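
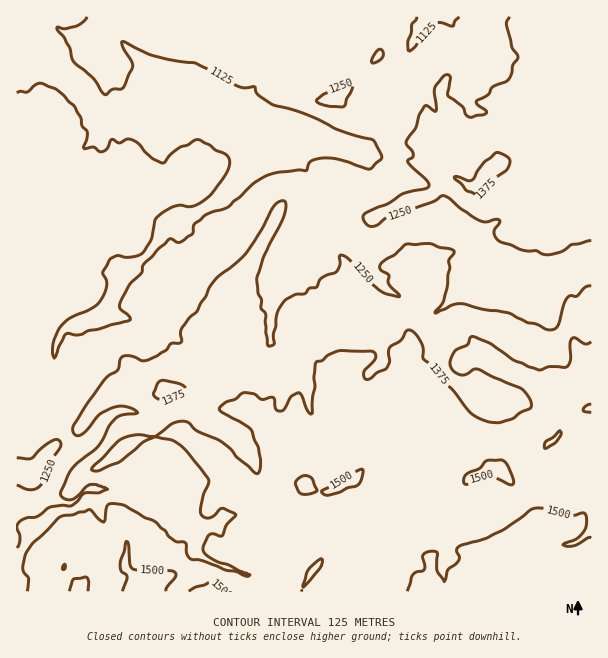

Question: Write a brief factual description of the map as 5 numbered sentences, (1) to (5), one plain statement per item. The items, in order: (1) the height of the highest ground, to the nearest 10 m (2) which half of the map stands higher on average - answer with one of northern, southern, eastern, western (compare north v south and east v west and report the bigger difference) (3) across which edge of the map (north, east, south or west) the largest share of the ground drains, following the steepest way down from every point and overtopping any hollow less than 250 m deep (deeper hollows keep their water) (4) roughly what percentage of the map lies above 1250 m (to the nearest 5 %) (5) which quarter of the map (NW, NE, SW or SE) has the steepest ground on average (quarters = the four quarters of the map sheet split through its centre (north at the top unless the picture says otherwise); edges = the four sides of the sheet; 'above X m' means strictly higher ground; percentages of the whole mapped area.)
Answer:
(1) The highest ground is at about 1570 m.
(2) On average the southern half of the map is the higher ground.
(3) The largest share of the runoff leaves by the western edge.
(4) Roughly 55 % of the ground is higher than 1250 m.
(5) The steepest ground, on average, is in the south-west quarter.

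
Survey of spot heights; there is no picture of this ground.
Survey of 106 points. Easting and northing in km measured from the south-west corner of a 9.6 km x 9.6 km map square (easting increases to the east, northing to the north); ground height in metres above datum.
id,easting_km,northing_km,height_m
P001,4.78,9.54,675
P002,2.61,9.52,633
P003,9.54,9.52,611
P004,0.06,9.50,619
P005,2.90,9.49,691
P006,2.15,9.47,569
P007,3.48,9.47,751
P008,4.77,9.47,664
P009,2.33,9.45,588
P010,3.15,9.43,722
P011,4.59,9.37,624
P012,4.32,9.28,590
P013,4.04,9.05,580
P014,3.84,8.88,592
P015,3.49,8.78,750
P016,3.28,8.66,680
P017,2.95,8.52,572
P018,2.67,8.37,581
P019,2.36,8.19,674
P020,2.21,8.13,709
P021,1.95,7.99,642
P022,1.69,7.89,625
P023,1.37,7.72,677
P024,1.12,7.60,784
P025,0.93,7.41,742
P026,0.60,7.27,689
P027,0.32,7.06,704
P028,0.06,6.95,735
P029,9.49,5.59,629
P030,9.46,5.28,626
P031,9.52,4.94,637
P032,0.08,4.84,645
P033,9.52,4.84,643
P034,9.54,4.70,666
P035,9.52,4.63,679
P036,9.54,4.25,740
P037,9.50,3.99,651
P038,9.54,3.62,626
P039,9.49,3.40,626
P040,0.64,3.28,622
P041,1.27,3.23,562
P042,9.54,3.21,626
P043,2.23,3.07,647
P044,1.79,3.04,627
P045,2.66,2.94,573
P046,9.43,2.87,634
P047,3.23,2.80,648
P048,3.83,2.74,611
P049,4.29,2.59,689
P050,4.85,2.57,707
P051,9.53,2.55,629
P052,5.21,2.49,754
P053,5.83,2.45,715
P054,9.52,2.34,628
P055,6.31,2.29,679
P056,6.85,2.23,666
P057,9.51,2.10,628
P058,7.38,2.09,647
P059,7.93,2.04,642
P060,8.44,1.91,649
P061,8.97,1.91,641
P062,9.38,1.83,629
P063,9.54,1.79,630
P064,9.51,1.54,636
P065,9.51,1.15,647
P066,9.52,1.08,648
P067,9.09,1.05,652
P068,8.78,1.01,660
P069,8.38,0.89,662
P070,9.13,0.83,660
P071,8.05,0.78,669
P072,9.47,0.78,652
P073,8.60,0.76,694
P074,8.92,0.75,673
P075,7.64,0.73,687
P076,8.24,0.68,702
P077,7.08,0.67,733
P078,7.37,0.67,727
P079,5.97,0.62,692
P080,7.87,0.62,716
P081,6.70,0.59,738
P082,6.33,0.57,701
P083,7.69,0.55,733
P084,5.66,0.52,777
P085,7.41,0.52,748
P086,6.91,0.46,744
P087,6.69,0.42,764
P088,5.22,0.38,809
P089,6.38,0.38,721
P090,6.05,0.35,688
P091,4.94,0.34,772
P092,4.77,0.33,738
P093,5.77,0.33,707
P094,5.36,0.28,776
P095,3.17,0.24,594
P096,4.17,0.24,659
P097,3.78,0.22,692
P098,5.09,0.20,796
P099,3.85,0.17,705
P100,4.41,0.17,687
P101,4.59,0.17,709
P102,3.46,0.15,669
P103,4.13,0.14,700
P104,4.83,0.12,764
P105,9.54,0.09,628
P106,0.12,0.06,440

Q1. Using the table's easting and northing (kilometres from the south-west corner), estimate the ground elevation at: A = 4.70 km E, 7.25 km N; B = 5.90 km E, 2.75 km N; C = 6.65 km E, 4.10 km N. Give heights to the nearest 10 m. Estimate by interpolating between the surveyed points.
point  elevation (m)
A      570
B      670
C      720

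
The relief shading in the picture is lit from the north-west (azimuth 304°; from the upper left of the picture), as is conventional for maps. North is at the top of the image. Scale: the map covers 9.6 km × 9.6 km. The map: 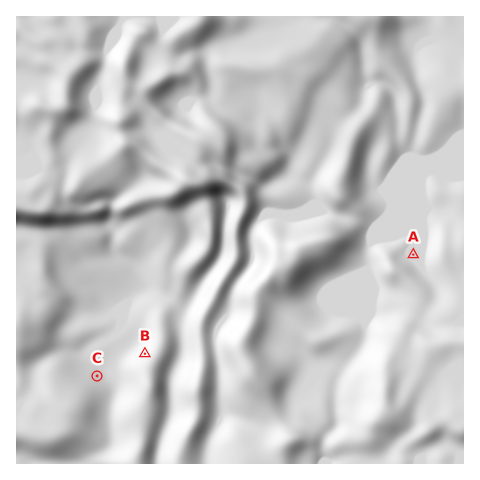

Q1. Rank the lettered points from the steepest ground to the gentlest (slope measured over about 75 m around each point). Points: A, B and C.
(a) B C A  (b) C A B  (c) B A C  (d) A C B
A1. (a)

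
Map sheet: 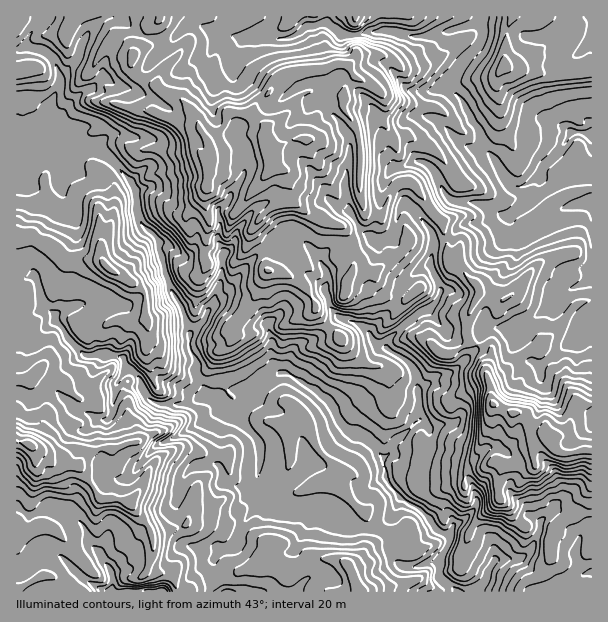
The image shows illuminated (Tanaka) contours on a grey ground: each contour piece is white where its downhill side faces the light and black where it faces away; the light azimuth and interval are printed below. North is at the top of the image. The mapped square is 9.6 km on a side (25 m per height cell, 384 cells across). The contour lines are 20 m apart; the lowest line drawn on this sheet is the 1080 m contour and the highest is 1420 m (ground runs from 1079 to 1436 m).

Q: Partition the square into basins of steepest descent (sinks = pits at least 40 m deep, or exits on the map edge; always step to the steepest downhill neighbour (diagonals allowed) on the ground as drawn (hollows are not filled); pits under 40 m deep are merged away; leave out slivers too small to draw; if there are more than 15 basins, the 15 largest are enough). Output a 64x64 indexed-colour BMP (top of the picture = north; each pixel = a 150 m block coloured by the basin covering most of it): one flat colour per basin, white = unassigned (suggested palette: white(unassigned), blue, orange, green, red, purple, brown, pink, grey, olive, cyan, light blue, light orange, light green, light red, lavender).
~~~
<image width="64" height="64" href="data:image/bmp;base64,Qk12CAAAAAAAAHYAAAAoAAAAQAAAAEAAAAABAAQAAAAAAAAIAAATCwAAEwsAABAAAAAAAAAA////ALR3HwAOf/8ALKAsACgn1gC9Z5QAS1aMAMJ34wB/f38AIr28AM++FwDox64AeLv/AIrfmACWmP8A1bDFABEREzMzMzMzMxERERERERERERERERERERERERERERERMxEzMzMzMzMxEREREREREREREREREREREREREREREREzMzMzMzMzMRERERERERERERERERERERERERERERERETMzMzMzMzMxERERERERERERERERERERERERERERERERMzMzMzMzMzEREREREREREREREREREREREREREREREREzMzMzMzMzMRERERERERERERERERERERERERERERERETMzMzMzMzMxERERERERERERERERERERERERERERERERMzMzMzMzMzERERERERERERERERERERERERERERERERETMzMzMzMzERERERERERERERERERERERERERERERERERMzMzMzMzERERERERERERERERERERERERERERERERERETMzMzERERERERERERERERERERERERERERERERERERERMzMzMREREREREREREREREREREREREREREREREREREREzMzMRERERERERERERERERERERERERERERERERERERETMzMRERERERERERERERERERERERERERERERERERERERMxERERERERERERERERERERERERERERERERERERERERExERERERERERERERERERERERERERERERERERERERERERERERERERERERERERERERERERERERERERERERERERERERERERERERERERERERERERERERERERERERERERIRERERERERERERERERERERERERERERERERERERERESIiERERERERERERERERERERERERERERERERERERERERIiIhEREREREREREREREREREREREREREREREREREREiIiIiEREREREREREREREREREREREREREREREREREREiIiIiIiERERERERERERERERERERERERERERERERERESIiIiIiIRERERERERERERERERERERERERERERERERERIiIiIiIhERERERERERERERERERERERERERERERERERIiIiIiIiERERERERERERERERERERERERERERERERERESIiIiIiIRERERERERERERERERERERERERERERERERERIiIiIiIhERERERERERERERERERERERERERERERERESIiIiIiIiERERERERERERERERERERERERERERERERESIiIiIiIiIRERERERERERERERERERERERERERERERERIiIiIiIiIhEREREREREREREREREREREREREREREREREiIiIiIiIiERERERERERERERERERERERERERERERERERIiIiIiIiIREREREREREREREREREREREREREREREREREiIiIiIiIhERERERERERERERERERERERERERERERERESIiIiIiIiERERERERERERERERERERERERERERERERERIiIiIiIiIRERERERERERERERERERERERERERERERERIiIiIiIiIhERERERERERERERERERERERERERERERERIiIiIiIiIiERERERERERERERERERERERERERERERERIiIiIiIiIiIREREREREREREREREREREREREREREREREiIiIiIiIiIhERERERERERERERERERERERERERERERESIiIiIiIiIiERERERERERERERERERERERERERERERESIiIiIiIiIiIRERERERERERERERERERERERERERERERIiIiIiIiIiIhERERERERERERERERERERERERESIRERIiIiIiIiIiIiERERERERERERERERERERERERESIhERIiIiIiIiIiIiIRERERERERERERERERERERERERIiIREiIiIiIiIiIiIhEREREREREREREREREREREREREiIiEiIiIiIiIiIiIiERERERERERERERERERERERERESIiIiIiIiIiIiIiIiIRERERERERERERERERERERERERIiIiIiIiIiIiIiIiIhEREREREREREREREREREREREREiIiIiIiIiIiIiIiIiERERERERERERERERERERERERESIiIiIiIiIiIiIiIiIRERERERERERERERERERERERERIiIiIiIiIiIiIiIiIhEREREREREREREREREREREREREiIiIiIiIiIiIiIiIiEREREREREREREREREREREREREiIiIiIiIiIiIiIiIiIRERERERERERERERERERERERESIiIiIiIiIiIiIiIiIhERERERERERERERERERERERESIiIiIiIiIiIiIiIiIiEREREREREREREREREREREREREiIiIiIiIiIiIiIiIiIRERERERERERERERERERERERESIiIiIiIiIiIiIiIiIhERERERERERERERERERERERERIiIiIiIiIiIiIiIiIiEREREREREREREREREREREREREiIiIiIiIiIiIiIiIiIRERERERERERERERERERERERERIiIiIiIiIiIiIiIiIhEREREREREREREREREREREREREiIiIiIiIiIiIiIiIiERERERERERERERERERERERERESIiIiIiIiIiIiIiIiIRERERERERERERERERERERERERIiIiIiIiIiIiIiIiIhEREREREREREREREREREREREREiIiIiIiIiIiIiIiIi"/>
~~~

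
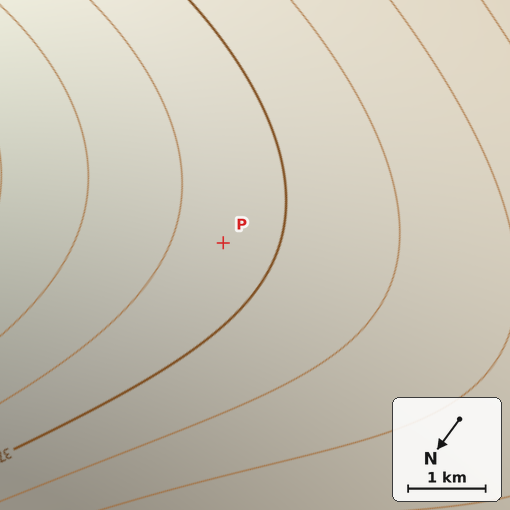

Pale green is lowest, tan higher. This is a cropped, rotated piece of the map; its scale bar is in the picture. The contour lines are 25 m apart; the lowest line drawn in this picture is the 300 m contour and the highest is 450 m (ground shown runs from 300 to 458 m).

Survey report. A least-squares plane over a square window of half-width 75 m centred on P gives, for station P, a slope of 1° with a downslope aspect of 74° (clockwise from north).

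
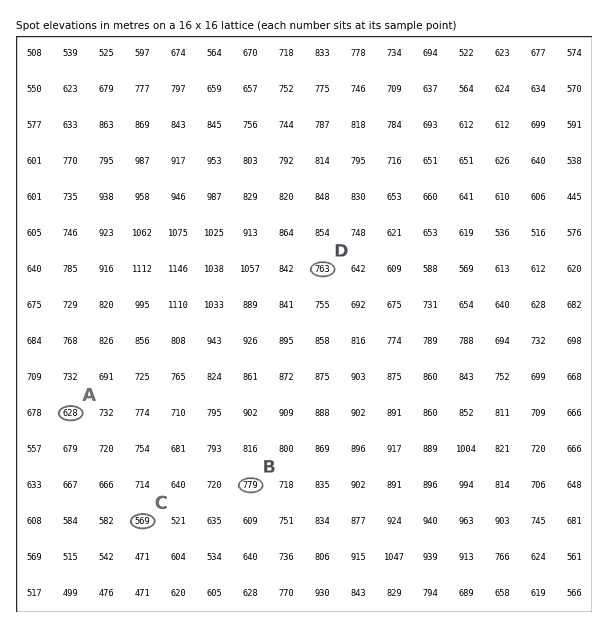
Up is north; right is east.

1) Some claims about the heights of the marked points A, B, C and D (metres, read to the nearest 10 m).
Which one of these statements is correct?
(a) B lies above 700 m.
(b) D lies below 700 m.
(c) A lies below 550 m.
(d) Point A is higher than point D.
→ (a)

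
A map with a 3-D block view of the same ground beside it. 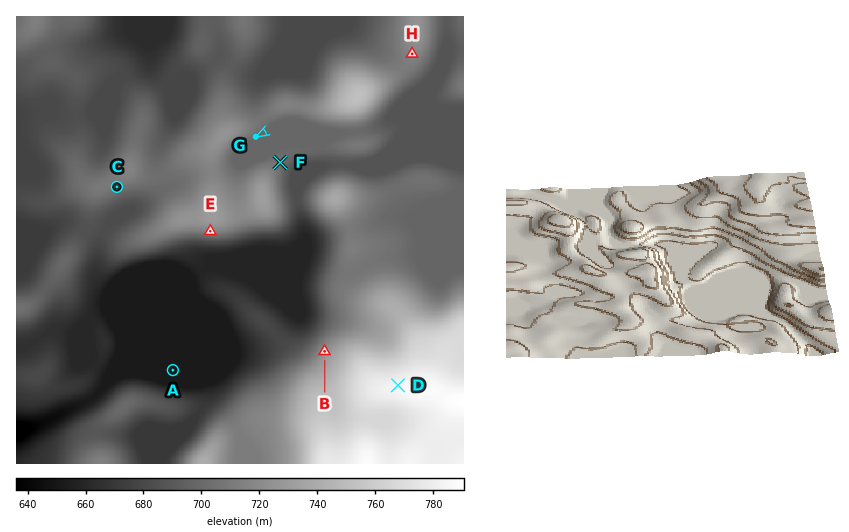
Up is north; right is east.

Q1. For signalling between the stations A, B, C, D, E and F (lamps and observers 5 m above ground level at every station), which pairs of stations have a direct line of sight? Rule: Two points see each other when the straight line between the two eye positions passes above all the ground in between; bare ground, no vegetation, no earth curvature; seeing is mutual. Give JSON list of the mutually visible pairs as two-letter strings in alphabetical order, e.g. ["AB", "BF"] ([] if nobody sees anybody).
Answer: ["AB", "AE", "BE", "BF", "CD", "DE", "DF"]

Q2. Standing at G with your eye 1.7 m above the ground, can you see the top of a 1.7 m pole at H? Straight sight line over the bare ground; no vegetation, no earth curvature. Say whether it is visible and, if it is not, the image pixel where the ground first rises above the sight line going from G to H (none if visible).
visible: false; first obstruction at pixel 298 114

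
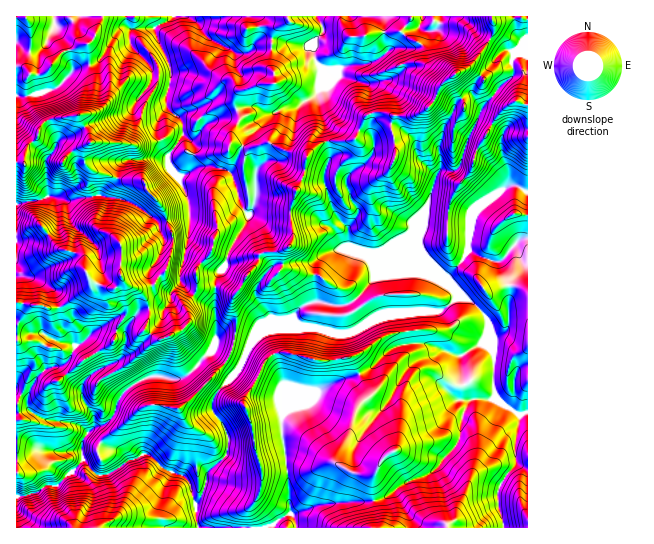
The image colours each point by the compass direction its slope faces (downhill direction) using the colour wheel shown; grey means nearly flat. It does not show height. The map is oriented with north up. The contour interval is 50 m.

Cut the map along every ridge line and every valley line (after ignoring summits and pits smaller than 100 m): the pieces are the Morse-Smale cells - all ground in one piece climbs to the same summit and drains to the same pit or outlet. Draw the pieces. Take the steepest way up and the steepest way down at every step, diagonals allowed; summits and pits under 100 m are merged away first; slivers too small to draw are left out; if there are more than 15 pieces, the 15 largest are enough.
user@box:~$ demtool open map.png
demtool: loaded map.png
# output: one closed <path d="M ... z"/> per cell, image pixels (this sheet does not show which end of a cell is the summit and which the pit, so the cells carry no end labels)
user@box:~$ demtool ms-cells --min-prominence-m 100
<path d="M527 16l-114 0-2 2-10 13 23 16 3 16 18 18-5 5-7 16-8 9-12 5-20 0-12-4-10 1-6 4-11 23-27 2 2 8 0 11-5 13 0 9 5 18 8 17 11 11 0 17 13 7-12-4-12 0-12 4-15 10-8-2-15 4-13 0-10 10-8 14 1 12 14 17-5 14 5-3 47-1 15 5 17 0 21-13 12-4 28-4 27 0 8-4 11-11-8-11-2-8 16-17 5-10 1-29 6-11 8-6 1-4-4-7-25-23 6-9 7-24 15-31 16-20 14-12-1-16 3-5 13 0z"/><path d="M427 344l-22 0-10 3-28 24-30 10-32 16-10 10-12 7-2 17 4 19 6 65 24-10 35-4 24 0 9-2 18-14 32-13 23-26 4-8 3-24 8-15-10-21-1-21z"/><path d="M411 313l-33 4-28 16-17 0-15-5-47 1-10 4-9 8-12 26-21 23-7 12 1 11 14 18 1 19-3 7-17 14-4 19-8 12 0 19 3 7 71 0 8-8 13-7-3-40-7-42 2-17 12-7 10-10 32-16 30-10 26-23 12-4 12 0z"/><path d="M122 279l-7 9-8 0-16-7-4 8-29 19-42-5 0 90 11 6 1 10 5 4 13 7 33 5 10 7 6-5 8-2 8-6 8-20 11-12 23-11 28 3 9-6 23-24 3-8-2-54-11 1-5-3-3 9-10 12 4 16-8 9-22 9-15-10 5-12 0-9-5-14-6-6-12-5z"/><path d="M463 297l-6 0-11 11-8 4-27 1 4 28 3 3 9 0 33 13 1 21 10 21-8 15-3 24-4 8-23 26-32 13-18 14-9 2-24 0-35 4-21 10-4-2-8 4-11 11 233-1-5-18-2-16 10-19 9-11-1-18 5-30-18-11-7-9-2-44-6-16 2-6-1-8-17-20z"/><path d="M105 196l-23 1-8 3-27-4-6 4-25 5 1 98 41 5 29-19 4-8 16 7 8 0 7-9 9 8 14 1 8-3 12-14 8-28-5-20-2-2-9 0-16-13-12-7z"/><path d="M154 28l-32 0-7 7-10 18-8 10-23 6-20 20-24 7-13 0-1 66 8 0 4-16 9-8 3-11 6-6 5-2 27-4 11 19 2 8-7 7 0 12 9 10 24 6 3-12 6-5 41 0 1-5 15-20 0-12-4-6-12-10-2-9 6-16 0-13z"/><path d="M411 16l-122 0 0 5-14 9-3 5 1 13 8 0 6-4 18 3 8-2 0 10 8 14-4 28 7 24 0 13 3 7 27-1 11-23 6-4 10-1 12 4 20 0 12-5 8-9 7-16 5-5-18-18-3-16-23-16 8-9z"/><path d="M230 337l-13 2-4 10-23 24-9 6-28-3-23 11-11 12-8 20-8 6-8 2-7 7 13 10 21 8 5 8 10-1 5-4 7 0 13 13 21 8 6 6 6 21 9-13 4-19 17-14 3-7-1-19-14-18-1-11 7-12 18-19 14-26-1-2z"/><path d="M517 185l-12 3-30 23-6 11-1 29-21 28 11 18 5 0 8 4 16 17 2 8-2 9 6 16 2 44 7 9 16 11 4 0 6-4 0-218z"/><path d="M149 455l-7 0-5 4-8 1-22 15-10 0-14-15-25 25-12 0-11 8-18 3-1 31 182 1-2-25-7-21-6-6-21-8z"/><path d="M210 165l-12 2-19 11 9 20 1 19-15 2-7 3 6 17-6 30-14 16-17 4 8 6 5 14 0 9-5 12 15 10 22-9 8-9-4-13 2-6 8-9 3-9 9 3 9-3 0-7 9-12 4-16 19-31 0-5-9-15-7-25-7-5z"/><path d="M189 16l-16 0-6 5-12 6 0 4 16 38 0 13-6 16 2 9 13 11 3 5 0 11 8 6 15-16 31-15-2-10 4-8 20-7 15 0 1-10-4-7 0-19-18 1-7 4-11 0-28-16-7-11z"/><path d="M326 141l-12 7-7 9-3 18-13 31 0 17 2 10-2 12-14 7-16 1-5 13-8 8-13 19-17-6-3 0 2 52 13-2 21 6 4-6 10-6 6-13-14-17-1-12 8-14 10-10 13 0 15-4 8 2 15-10 12-4 20 2-9-5 0-17-13-15-11-31 0-9 5-13 0-11z"/><path d="M270 143l-19 5-9-1-11 24 8 28 9 15-1 9-18 27-4 16-9 12-1 9 16 6 4 0 5-4 8-15 8-8 5-13 24-4 6-4 2-7-2-32 13-31 3-18-22-6z"/>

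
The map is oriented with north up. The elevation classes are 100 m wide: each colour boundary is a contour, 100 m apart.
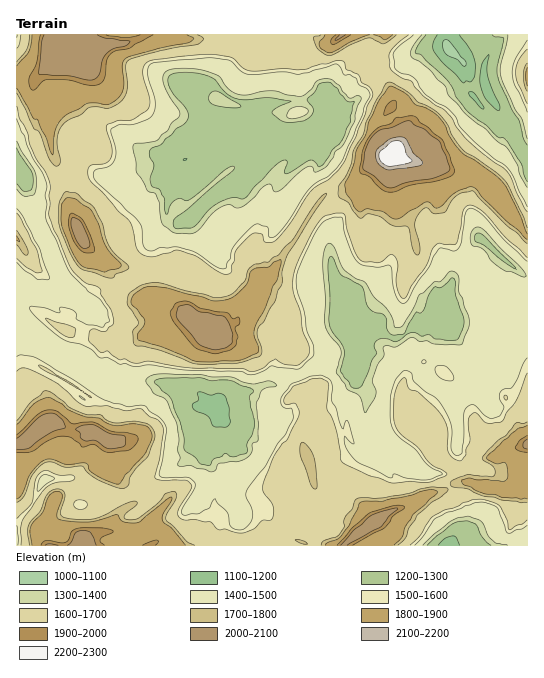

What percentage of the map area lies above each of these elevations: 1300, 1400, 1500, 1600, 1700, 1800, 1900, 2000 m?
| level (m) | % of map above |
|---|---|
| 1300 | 86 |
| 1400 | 81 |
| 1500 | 56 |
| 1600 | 49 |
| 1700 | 23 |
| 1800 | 19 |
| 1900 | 6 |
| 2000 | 4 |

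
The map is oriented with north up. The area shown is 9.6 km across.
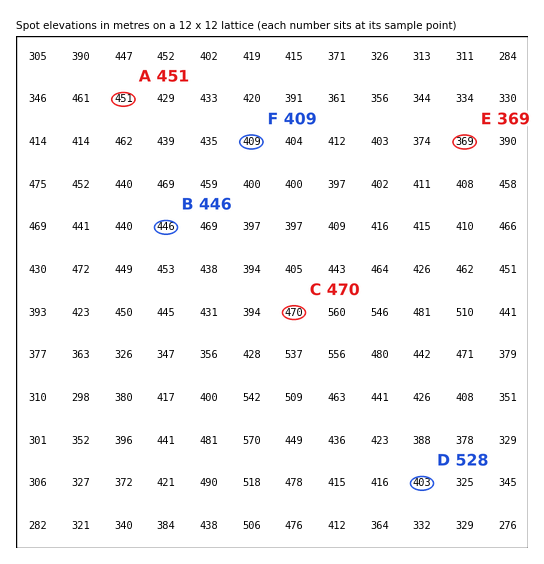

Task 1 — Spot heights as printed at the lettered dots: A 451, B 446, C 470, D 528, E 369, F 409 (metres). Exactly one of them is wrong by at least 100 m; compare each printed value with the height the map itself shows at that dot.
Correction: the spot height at D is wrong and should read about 403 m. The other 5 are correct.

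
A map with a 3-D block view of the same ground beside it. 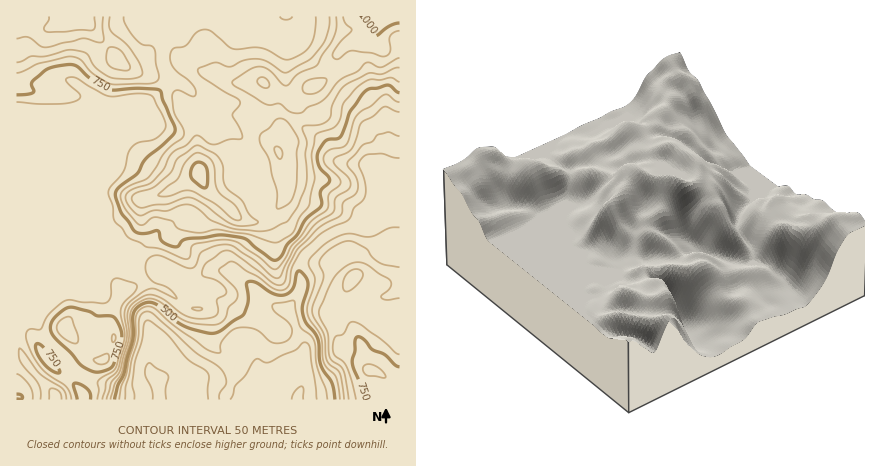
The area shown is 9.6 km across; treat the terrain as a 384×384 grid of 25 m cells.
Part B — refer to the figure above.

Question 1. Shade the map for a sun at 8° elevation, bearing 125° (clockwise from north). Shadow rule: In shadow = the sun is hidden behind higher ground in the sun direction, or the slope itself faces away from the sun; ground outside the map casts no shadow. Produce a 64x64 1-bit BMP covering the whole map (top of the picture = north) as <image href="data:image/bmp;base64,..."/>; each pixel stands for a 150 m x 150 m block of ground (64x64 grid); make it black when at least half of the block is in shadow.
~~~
<image width="64" height="64" href="data:image/bmp;base64,Qk0+AgAAAAAAAD4AAAAoAAAAQAAAAEAAAAABAAEAAAAAAAACAAATCwAAEwsAAAIAAAAAAAAA////AAAAAAABwAAAgAAfwAPAAAGAAP/AAwAAAIAA/8AAAAAAAAD/gAAAAAAAAf+AAAAAAAAB/8AwAAAAAAP7wDAAAAAAB/gAYAAAAAAH+ADgAAAAAAP4AOAAAAAAA/kAxgAAAAAH+wAPAAAAAAfyAB8AAAAAD+AAP4AAAAAf4AA/gAAAAB/gAH+AAAAAH+AADgGAAAAH8AAAAYAAAAP4AAADgAAAA/wAAAMAAAAD/gAAAAAAAAP/AAAAAAAAAf+AAAAAAAAB9wAAAAAAAAD4AAAAAAAAAHwAAAAAAAAAPgAAAAAAAAAfDAAAAAAAAAAMAAAAAAAAAAAAAAAAAAAAAAABwAAAAAAAAAHgAAAAAAAAA/AAADAAAAAD/gAAEAAAAAf/gAAAAAAAD//gAAAAAAAf//gAAAAAAB//+AAgAAAAP//8AGAAAAA///wAYAAAAB///AAAAAAAB//8AAAAAAAD//xgAAAAAAD/+AAAAAAAAP/wAAAAAAAA/+AAAAAAAAD/4AAAAAAAAH/gAAAAAAAAAeAAAAAAAAADwAAAAAAAAADAAAAAAAAAAAAAAgAAAAAAAAAHgAAAAAAADw+AAAAAAAAfj8AAAAAAAA8f4AAAAAAADh/wAAAAAAAAB/gAAAAAAAAD/AAAAAAAAAP+AAAAAAAAA/wAAAAAAAAB/AAAAAAAAAD+AA=="/>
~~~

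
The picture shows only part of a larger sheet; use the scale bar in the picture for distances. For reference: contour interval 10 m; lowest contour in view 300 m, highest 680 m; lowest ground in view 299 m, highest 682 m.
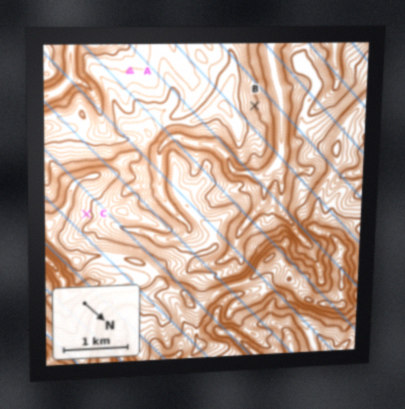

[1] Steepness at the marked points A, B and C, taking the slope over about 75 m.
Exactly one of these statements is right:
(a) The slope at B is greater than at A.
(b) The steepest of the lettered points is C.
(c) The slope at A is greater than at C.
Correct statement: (a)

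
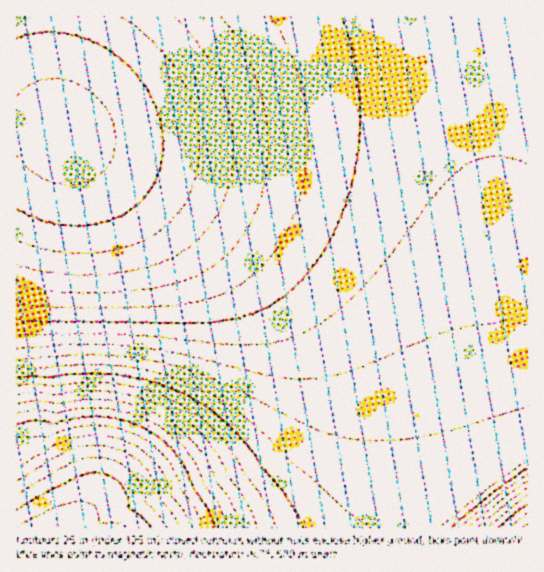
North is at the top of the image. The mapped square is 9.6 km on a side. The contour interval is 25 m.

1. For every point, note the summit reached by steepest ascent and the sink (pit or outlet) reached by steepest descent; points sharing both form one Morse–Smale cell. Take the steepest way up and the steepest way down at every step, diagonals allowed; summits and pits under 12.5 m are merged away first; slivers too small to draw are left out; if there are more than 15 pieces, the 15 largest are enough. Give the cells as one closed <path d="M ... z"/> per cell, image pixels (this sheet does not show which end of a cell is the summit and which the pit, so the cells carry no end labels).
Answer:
<path d="M527 16l-479 1 3 77 5 28 7 13 42 22 110 52 63 36 48 36 26 26 17 23 20 40 12 47 6 50 2 61 119-1z"/><path d="M47 16l-31 1 0 510 391 1 0-61-6-50-12-47-20-40-17-23-26-26-48-36-63-36-110-52-42-22-7-13-5-28z"/>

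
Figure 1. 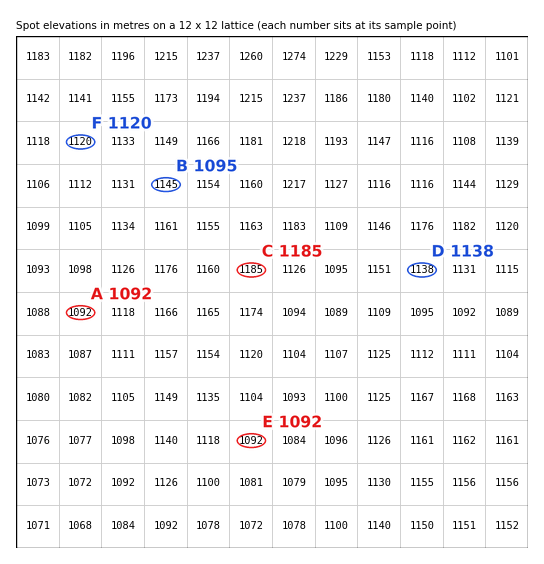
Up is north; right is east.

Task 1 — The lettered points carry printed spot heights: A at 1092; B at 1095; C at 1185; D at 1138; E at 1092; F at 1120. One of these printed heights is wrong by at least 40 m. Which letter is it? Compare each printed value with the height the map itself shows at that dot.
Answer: B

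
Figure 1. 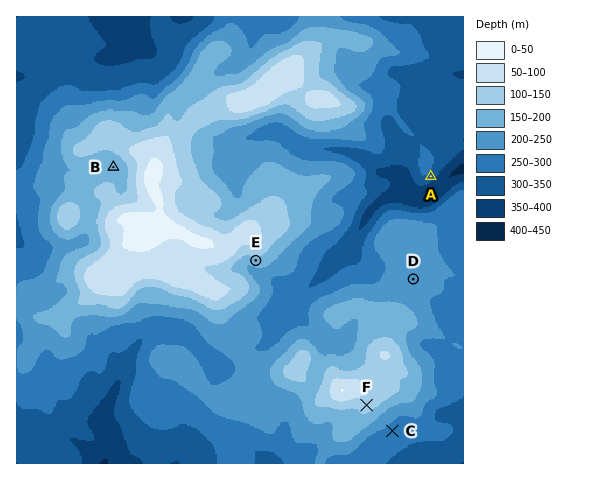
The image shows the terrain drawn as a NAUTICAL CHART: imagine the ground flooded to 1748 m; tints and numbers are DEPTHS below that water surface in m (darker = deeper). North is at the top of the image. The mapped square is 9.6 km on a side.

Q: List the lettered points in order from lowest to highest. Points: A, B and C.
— A C B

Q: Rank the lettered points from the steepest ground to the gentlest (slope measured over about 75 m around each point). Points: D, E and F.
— E F D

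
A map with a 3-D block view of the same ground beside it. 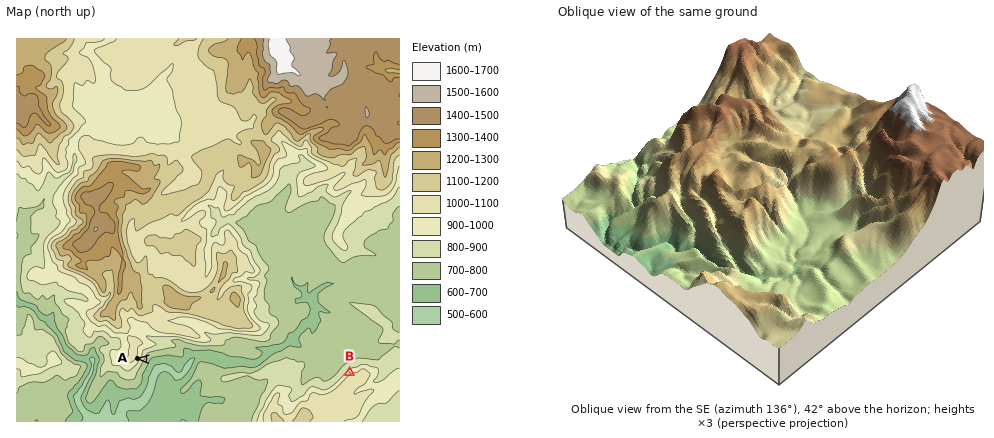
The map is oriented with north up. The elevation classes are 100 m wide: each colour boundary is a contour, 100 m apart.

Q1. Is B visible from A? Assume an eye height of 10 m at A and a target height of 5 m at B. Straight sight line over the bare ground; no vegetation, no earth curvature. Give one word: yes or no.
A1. yes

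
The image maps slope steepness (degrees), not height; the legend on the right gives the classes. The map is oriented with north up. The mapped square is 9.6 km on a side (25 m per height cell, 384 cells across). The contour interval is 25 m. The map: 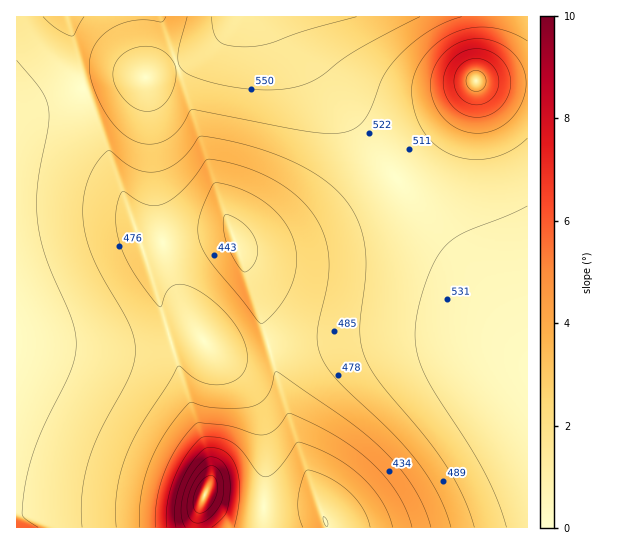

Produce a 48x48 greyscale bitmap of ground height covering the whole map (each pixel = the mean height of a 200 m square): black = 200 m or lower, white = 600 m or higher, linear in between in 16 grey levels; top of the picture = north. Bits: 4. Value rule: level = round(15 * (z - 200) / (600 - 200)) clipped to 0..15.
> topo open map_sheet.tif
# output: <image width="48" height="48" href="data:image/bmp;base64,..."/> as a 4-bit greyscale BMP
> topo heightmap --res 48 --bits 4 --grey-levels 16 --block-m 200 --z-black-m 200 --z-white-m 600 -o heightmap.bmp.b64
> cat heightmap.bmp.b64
<image width="48" height="48" href="data:image/bmp;base64,Qk32BAAAAAAAAHYAAAAoAAAAMAAAADAAAAABAAQAAAAAAIAEAAATCwAAEwsAABAAAAAAAAAAAAAAABEREQAiIiIAMzMzAERERABVVVUAZmZmAHd3dwCIiIgAmZmZAKqqqgC7u7sAzMzMAN3d3QDu7u4A////AMzMy7u6qZh2VVZ3d3d2ZmZneImaq7vMzczMy7u6qZh2REVnd3d2ZmZneImaq7zMzczMy7u6qZh2Q0Vnd3d2ZmZ3iJmqu7zMzczMy7u6qph2QzVnd3d2Zmd3iJmqu8zM3czMy7u6qpmHVEVnd3d2Z3d4iZqru8zM3czMy7u6qpmHZUVniId3d3eImaqrvMzN3czMzLu7qpmIdlZ3iId3d4iJmqq7vMzN3czMzLu7qqmYd3d4iIh3iIiZmqu7zMzd3czMzLu7qqmZiHiIiIiIiJmaqru8zMzd3czMzMu7uqqZiIiJmYiIiZmqq7vMzM3d3czMzMu7u6qpmZmZmZiJmZqqu7vMzM3d3czMzMy7u6qqmZqZmZmZmaqru7zMzN3d3czMzMzLu7qqqqqqqZmZqqq7u8zMzN3d3dzMzMzLu7uqqqqqqpmaqqu7vMzMzd3d3dzMzMzLu7uqq7uqqpmqqru7vMzMzd3d3d3MzMzMu7uqu7u6qqqqqru7zMzM3d3d3d3MzMzMu7u7u7u6qqqqq7u7zMzM3d3d3d3MzMzMu7u7u7u6qqqqq7u8zMzM3d3d3d3MzMzMu7u7u7uqqaqqq7u8zMzM3d3d3d3MzMzLu7u7u7uqmaqqq7u8zMzMzd3d3d3MzMzLu7q7u7qqmZqqq7u7zMzMzd3d3dzMzMy7u6qruqqpmZmqqru7zMzMzN3d3dzMzMy7uqqqqqqZmZmqqru7zMzMzN3d3dzMzMu7uqqqqqmZmZmaqru7zMzMzM3d3czMzMu7qqqqqpmYiZmaqru7zMzMzMzN3czMzLu7qqqqqZmIiZmaqru7zMzMzMzMzczMzLu6qqqqqZmIiZmaqru7zMzMzMzMzMzMzLu6qqqqqZiIiZmqqru7zMzMzMzMzMzMy7u6qqqqqZiImZmqq7u7zMzMzMzMzMzMy7u6qqqqqZmZmZqqu7u8zMzMzMzMzMzMy7u6qqqqqZmZmaqqu7u8zMzMzMzMzMzMy7u6q7u6qpmZqqqru7vMzMzMzMzMzMzMzLu7u7u7qpmqqqu7u7zMzMzMzMzMzMzMzLu7u7u7uqqqq7u7vMzMzMzMzLzMzMzMzLu7vMy7uqqru7u8zMzMzMzLu7u7vMzMzMu8zMzMu7u7u7zMzMzMzMy7u7u7u8zMzMzMzMzMu7u7zMzMzMzMzMu7u7u7u8zMzMzMzd3MzMzMzMzMzMzMzMu7uqqqu8zMzMzN3d3czMzMzMzMzMzMzMu7qpmqq8zMzMzN3d3dzMzd3d3d3dzMzLu6qZmZqszMzMzd3d3d3d3d3d3d3d3MzLu6mIiJqszMzMzd3u3d3d3d3d3d3d3MzLu6mHeJmszMzMzd3u7d3d3d3d3d3d3czMu6mHeJqszMzMzd3u3d3e7u7u7t3d3dzMu6mYiJqszMzMzd3d3d3u7u7u7u3d3d3My7qZmaq8zMu8zN3d3d3u7u7u7u7t3d3czLuqqqu8zLu8zM3d3d3u7u7u7u7u7t3d3Mu7u7u8y7u7zMzMzN3u7v/u7u7u7u7d3czMzMzA=="/>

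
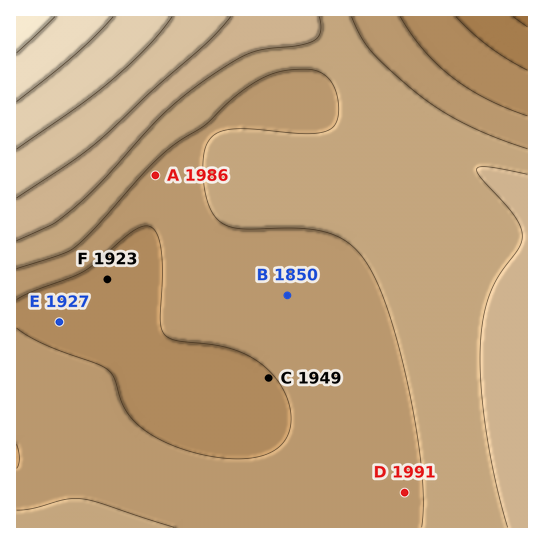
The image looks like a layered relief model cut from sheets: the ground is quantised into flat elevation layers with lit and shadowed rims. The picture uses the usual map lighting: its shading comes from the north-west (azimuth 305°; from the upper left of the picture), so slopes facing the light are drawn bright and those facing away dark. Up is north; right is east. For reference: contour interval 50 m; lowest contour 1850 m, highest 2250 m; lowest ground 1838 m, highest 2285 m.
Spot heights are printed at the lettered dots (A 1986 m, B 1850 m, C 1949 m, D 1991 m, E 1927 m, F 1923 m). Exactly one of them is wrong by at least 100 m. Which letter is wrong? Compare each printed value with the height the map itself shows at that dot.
B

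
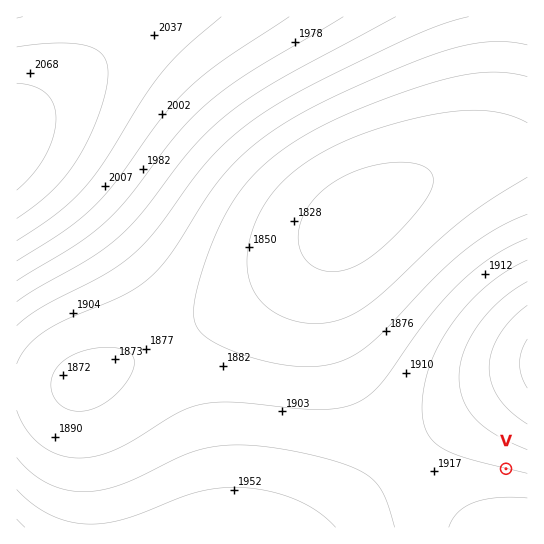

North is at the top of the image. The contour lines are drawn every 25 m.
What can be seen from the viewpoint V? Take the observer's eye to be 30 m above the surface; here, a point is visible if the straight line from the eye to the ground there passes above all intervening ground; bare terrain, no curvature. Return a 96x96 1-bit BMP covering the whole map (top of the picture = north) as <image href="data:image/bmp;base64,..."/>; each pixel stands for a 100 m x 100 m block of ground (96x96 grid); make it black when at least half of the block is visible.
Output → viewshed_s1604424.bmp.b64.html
<image width="96" height="96" href="data:image/bmp;base64,Qk2+BAAAAAAAAD4AAAAoAAAAYAAAAGAAAAABAAEAAAAAAIAEAAATCwAAEwsAAAIAAAAAAAAA////AAAAAAD4AAAAB//////////4AAAAB//////////wAAAAB//////////wAAAAB//////////gAAAAA//////////gAAAAA//////////gAAAAA//////////AAAAAA//////////AAAAAA//////////AAAAAA//////////AAAAAA/////////+AAAAAA/////////+AAAAAAf////////+AAAAAAf////////+AAAAAAf////////+AAAAAA/////////+AAAAAA/////////+AAAAAA/////////+AAAAAA/////////+AAAAAA/////////+AAAAAB/////gH///AAAAAB////4AA///AAAAAD////gAAH//AAAAAD///+AAAB//gAAAAH///4AAAAf/wAAAAP///gAAAAH/wAAAAP///AAAAAA/4AAAAf//8AAAAAAD+AAAA///4AAAAAAD/gAAD///gAAAAAAD/4AAf///AAAAAAAD///////+AAAAAAAD///////8AAAAAAAD///////4AAAAAAAD///////wAAAAAAAD///////gAAAAAAAD///////AAAAAAAAD///////AAAAAAAAD//////+AAAAAAAAD//////+AAAAAAAAD//////8AAAAAAAAD//////8AAAAAAAAD//////4AAAAAAAAD//////4AAAAAAAAD//////4AAAAAAAAD//////wAAAAAAAAD//////wAAAAAAAAD//////wAAAAAAAAD//////wAAAAAAAAD//////wAAAAAAAAD//////wAAAAAAAAD//////wAAAAAAAAD//////wAAAAAAAAD//////wAAAAAAAAD//////wAAAAAAAAD//////wAAAAAAAAD//////wAAAAAAAAD//////wAAAAAAAAD//////wAAAAAAAAD//////wAAAAAAAAD//////wAAAAAAAAD//////4AAAAAAAAD//////4AAAAAAAAD//////4AAAAAAAAD//////4AAAAAAAAD//////8AAAAAAAAD//////8AAAAAAAAD//////8AAAAAAAAD//////+AAAAAAAAD//////+AAAAAAAAD///////AAAAAAAAD///////AAAAAAAAD///////gAAAAAAAD///////gAAAAAAAB///////wAAAAAAAA///////wAAAAAAAAf//////4AAAAAAAAP//////4AAAAAAAAD//////8AAAAAAAAB//////8AAAAAAAAA//////+AAAAAAAAAf/////+AAAAAAAAAH//////AAAAAAAAAD//////gAAAAAAAAB//////gAAAAAAAAAf/////wAAAAAAAAAP/////wAAAAAAAAAH/////4AAAAAAAAAB/////8AAAAAAAAAA/////8AAAAAAAAAAP////+AAAAAAAAAAH////+AAAAAAAAAAB////+AAAAAAAAAAA/////AAAAAAAAAAAP////AAAAAAAAAAAH////gAAAAAA="/>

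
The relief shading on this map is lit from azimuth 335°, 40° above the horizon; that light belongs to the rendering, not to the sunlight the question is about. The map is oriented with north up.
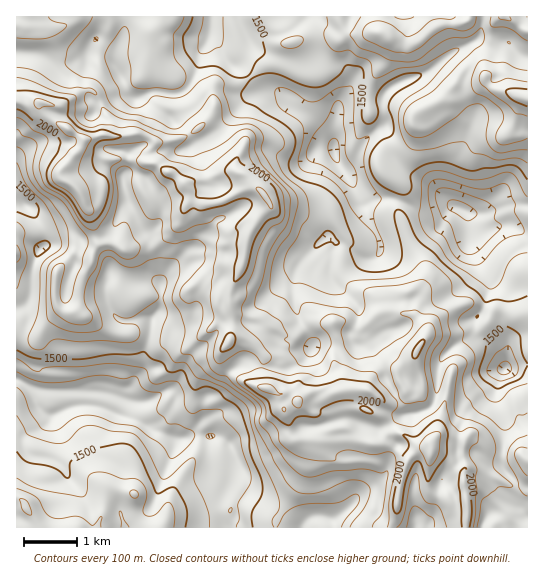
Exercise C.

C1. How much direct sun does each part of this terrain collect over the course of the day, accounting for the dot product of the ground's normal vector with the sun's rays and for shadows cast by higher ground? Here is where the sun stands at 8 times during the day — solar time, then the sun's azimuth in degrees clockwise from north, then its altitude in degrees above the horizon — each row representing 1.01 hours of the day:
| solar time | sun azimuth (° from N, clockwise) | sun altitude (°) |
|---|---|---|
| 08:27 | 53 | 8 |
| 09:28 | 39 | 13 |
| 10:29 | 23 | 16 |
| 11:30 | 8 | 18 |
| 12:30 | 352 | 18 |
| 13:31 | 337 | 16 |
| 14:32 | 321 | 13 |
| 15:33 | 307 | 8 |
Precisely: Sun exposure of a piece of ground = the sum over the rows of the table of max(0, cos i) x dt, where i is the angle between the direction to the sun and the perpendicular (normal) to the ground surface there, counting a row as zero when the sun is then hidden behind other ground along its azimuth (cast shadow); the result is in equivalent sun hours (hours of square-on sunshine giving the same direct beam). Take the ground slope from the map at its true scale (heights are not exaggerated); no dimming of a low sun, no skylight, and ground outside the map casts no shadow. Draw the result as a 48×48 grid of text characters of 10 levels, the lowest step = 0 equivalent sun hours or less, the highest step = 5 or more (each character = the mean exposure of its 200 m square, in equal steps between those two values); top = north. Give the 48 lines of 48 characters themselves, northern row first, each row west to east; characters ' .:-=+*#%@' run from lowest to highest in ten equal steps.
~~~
+==+=-:.:--++=-::-=-=::-++=++-=*#%@%##*+++-:- :*
::-:... .:-==-:..---=-::=*#+===+==+##*=.       :
    ..::::----==--=--=--=--:::.    :=-.    :.   
:...::-=-:-----++++=-=+-. .::            .=*++-:
%%*==++++::=--=**#%*-==------:   .      :**#%%%%
%%%#+*#*+=-----=+%%%%+:  .:-:.  ..     -*+=++*%%
%@@@@%%%++:   ..+#*==:.         -    :+#*--.=%@@
#%@@@#--++-.=*+**+#*===-:      .-. :*@@#-:.   :=
.::-=-=-#%%@#++++*+++**+=-:.   :==-=##=:.       
  .=**++#@@@%*-=##-+%@@%#*+:. .-:..-+-..   .::. 
    =%@@@@@@@@@%*::*@@@%%#+.  .-  --:..   .:==:.
   ..:+-.:. -#*=.:+#%#=-=+=.  :-.=*=.    ..:-:..
 :==+*:.   .=-::=*#%%==-:::.:.::-*=:.    ..     
:=+##:---:.-*%@@%###****=:-=+=:.-=-:.           
:-=*=-=++    -*#%%*==#@@#**###=:::--:           
....-*++*: :.  =+=:::-*@@@@%##*=:. :-:          
     .+=--.::...-+**=..+*##****=:.  .:          
..   .-=:::...-=-==:  ::+====+*=:-==:..         
=-:. . ..:-...=:.   .++..-:---=+====+-:.       .
=-:...  ::-:.:-.   -+=-  ::::.=++-:-=+--:     ..
:. .:. .-==-::    :=-=....:..::=+-::-+##=..:-*#+
:  --:::.-=-:     ----:....:-==-=-:--+##*==+*#**
..=*+:=:        .-===-:::::-====--===+%##%%#*++#
 .=#=--.       :=*=-=::-::----=+##****#%@@@#+=++
..-=:=:     . :+*+---.:---===--*%@@@@%++##%#+==-
.:=--=-:.::---=+-:==:::-===++=-=*####+=--+%#**=-
.-=-++==::--:.-. .=--:-=++=*##*=:=+=====+##*%#**
-==:++**=..  .:..-:--=+*++=+#@@#=*++*#%%*: :+=*+
-=-   .-+-:-:--::==-=-=++++-=*++*-:..=@#=-:--:.:
-=:     :==--=--==:***+=-=+. .-:::-=*##+++=:.  .
.:          :--=- -+-:+++=: .-==-=+#%#-.:-+=. .-
             .:: -=   .+*+=-+#****#**-:.-#*=.  -
                 ..  .-:-=#@%*#%##++-:--+*=:.  :
            ..      -%%@@%@@%#%%@#--:.+-=--+=-=*
.                    -*%@@%@@#*#%%*:=-=---+#%%@%
:.                      :=*=--.  :#=:::==-=+****
=:.   .   .....:       .--::....:..-  .+==++#+==
++=-+%%%*=-:....    ..::    ...  .:--=%%**##*+=+
+++#####%@%+::       .: .   .===:::*@#%%*#@@#++*
+#%#*+++*##*+=..-::..::.:-+==-:-+*+.=%%+-+--++#%
++**#*++++*+==-++:-.:::..  ....  ..:+=----:.-=#%
**++=+**+====-=*=:::.:::.   ..::.  :+ ..:=*-:::-
**##==*##*++==++:::::::..          =: .. ====-..
#*++*==+*##*++*-:::::--::.        :+. .:.:+-:-:.
@@%###==--++=*#---::-:--:.       :=+: .-=:=-....
=**+***==.. -*+=-::--===:.      :===:  .--=:.-:.
:=*****+=:::=+=-:::::-==-.     -*==..   :---:-=-
=-*###*=--:=**-::::::----: .::=*+=+..  ::------+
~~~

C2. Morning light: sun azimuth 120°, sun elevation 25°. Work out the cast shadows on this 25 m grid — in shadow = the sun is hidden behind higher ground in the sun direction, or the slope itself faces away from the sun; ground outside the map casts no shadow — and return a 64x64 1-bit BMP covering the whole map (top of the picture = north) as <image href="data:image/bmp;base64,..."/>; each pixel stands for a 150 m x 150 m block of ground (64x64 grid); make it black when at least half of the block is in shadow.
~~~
<image width="64" height="64" href="data:image/bmp;base64,Qk0+AgAAAAAAAD4AAAAoAAAAQAAAAEAAAAABAAEAAAAAAAACAAATCwAAEwsAAAIAAAAAAAAA////AAAAAAAAAAAAAMQAAAAAAAAA5gAAAAAAAAB2AAAAAAAAAD8BAAAAIAAAHwAAAAAgAAAfIAAAABAAAA8gAAAAEAAAByAAAAAIDAADoAAAAAwMAAGABgAADBwAAOAOAAAAHIAAcAQAAAAcAABwAAAAAB4AAPAAAAAAPwAAOAAAAAA/AAAIAAAAABgAAAwAAAAAAAAADA4AAAAeIgAMDwAAADggAAwPAAAAAAYABA4AAAGABgCCAAAAAcAGAcAAAAABwAABwAAAAANAAAHgAAAAQwAAAOAAMAABAAAQAAA4AAAAABAAADgAEAAAAAAAeAA4AAAAAAB4ADwAAAAAAHgAPgAAAcAAeYADAAAAAAA8gAGAAAAAAD6AAIAAAAAwHoAAAAAAADgMAAAAAAAAGAAAIAAAAAAAAQAwMAAAAAADADAAAAAAAAcAEAAAAAAABgAAAAAAAAAAAAAAAAAAAPgCAAAAAAAA+AAAAAAYAAD8AABAADgAAP4AAOAAuAAA/gAA8ADYAAB4AABwAMgAAABgGDgAwYAQAOAOOAADgAAAIAIAAGOAAAAAAQAAc8AAAAAAAAB34AAAAAAAADP4AAAAAAAAMfwAAAAAAAAQfsAAAAAAABAPwAAAAAAAAAeAAAAAAAAAAYAAAAAAAAAAAAAAAAAAAAAAAAAAAAAwAAAAAAAAADABMA=="/>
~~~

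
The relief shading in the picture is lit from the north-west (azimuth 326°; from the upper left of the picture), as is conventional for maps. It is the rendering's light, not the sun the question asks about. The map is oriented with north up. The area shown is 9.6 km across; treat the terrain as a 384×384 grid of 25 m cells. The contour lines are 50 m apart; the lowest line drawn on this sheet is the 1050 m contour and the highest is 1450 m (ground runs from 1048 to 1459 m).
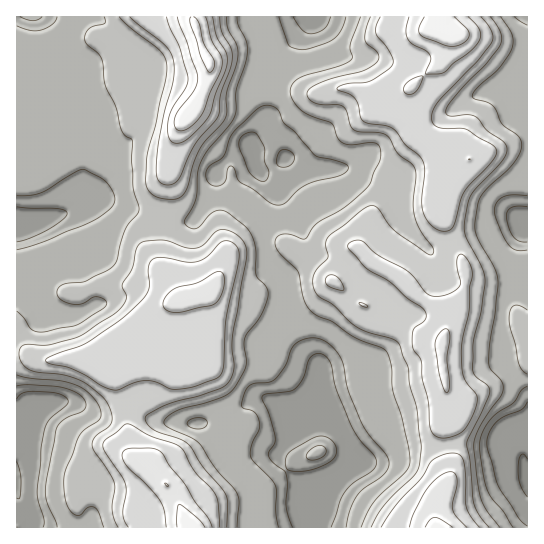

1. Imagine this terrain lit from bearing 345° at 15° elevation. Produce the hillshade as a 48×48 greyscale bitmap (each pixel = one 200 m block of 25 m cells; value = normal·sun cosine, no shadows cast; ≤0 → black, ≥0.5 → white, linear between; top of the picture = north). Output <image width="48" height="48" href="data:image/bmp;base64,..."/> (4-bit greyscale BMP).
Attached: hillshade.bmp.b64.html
<image width="48" height="48" href="data:image/bmp;base64,Qk32BAAAAAAAAHYAAAAoAAAAMAAAADAAAAABAAQAAAAAAIAEAAATCwAAEwsAABAAAAAAAAAAAAAAABEREQAiIiIAMzMzAERERABVVVUAZmZmAHd3dwCIiIgAmZmZAKqqqgC7u7sAzMzMAN3d3QDu7u4A////AKmGd3h3iIia23Vnh3iJmrq92qqqqqupqql3d3eIiIiKyoZnh3eImrut3KqpmJqqqZiHh3eamHZ5qYd3h2Z4mby87su5ZniqqJmZiHeJh2aJmaqYiHZnirzd3/3KdVeZmIm6mIh2Zmiqm7upmpZEaKze3f/cplaIiImqmIdVZompm6mZqqdCFHm8u83MuGZ3d4iqqYZXiaqZqph4mZmGI2d3iJq7umZ4d4mqqZiJq8zMuodmZorNqHdlZ4mZmFV4d4mqqrzcvN/+25d3Vom924dVd4iGVCFHd3m8y73cu7u7qZmYd4iJuodniIiHVBADVmit3bqZmWRERXiZmHZniHZ4iIiYdjAAFFZ5qpZndlMQATVomGZnd3d4iHiId2MQEyERMzNGZmUxAAE1ZEVnd3eIiHeIeJdUQgAAAAJFVVVUMhEjMjVmeIiIiIiIeKqXYyAAATVmZVVlVUQ0REVmeIiIiIiId4modWZlVniHdmd3dlVmdlVmZ3iIiHeId2eIh5vMy6mIiIiIiGZnd2VURWd2ZneIdmZ4iKze7+ypiIiImYZWd3VDNGZDNHiZdVZ3iJqrzf7bmIh3iHZVd3ZURVQzNXmqhkVniZiJmb7+uYdmZ3VVZ3d2VURWZ4mal1VnipiId4rN25hlVVVWd3iGVEZ4iIeKqGVniYiId3eJu7qYdlRGd3iHRGiJiHeKuXVniIiImYiImaqrqoU2iIiIZniId3iaqXZniIiImZmrqZmrvLdEeIiKqph3eImZmHd4iJiIiImqupqrzLlUeId6y5h3iZmZmImImcupiIiJqru83cp1aHd5qYeImZqYmamJvP/cqZiJq8zMzdy4eIiZmZmImqqGeamJzt7u3LqZq7u6vN3KiJqpq8uZm7hlV4iJq4mszMypqpmYmsy5iJqZvNypmqdlVWeIdzRWirzKmXZmeaupirqYms3KmZh3ZEZ2QyI0V4mqmGQzWKqpq7upiavLmJmHZDRUIjREVWd4iGQzSLqqu6vLqqq7mJqYZBE0M2ZVVlVniYZDR5mbupq8y7qpiIqodiAUVndmVmZniZhkNGiJmJqZmZmZh2iZh1ECV4h3ZWiIial0IkaZiIiHVVaJhkWJmIYyRoiHdmeIirpkECV4eHZmVVRWdkV4maqXZoiIh2eIectiAAI0Z2VWZ2QiNWeKqrvLmIiIiHd4eLyTAAASV2VmZ3UhJXeKzLu6mIiIiId4d6zKMBIzRmZlVWdlRndovMqYiIiIiIh4h5zeoyRVRWdkM0eId3ZkWbuYiIiIiIh4iIvO1hNmZmiIdVaZmHZkI2iIiIiIiIiIh4u7yAA3d4ms3Lu7qZhlIRV4iIiHeIiHd3mpiDAWd5q83v7ty6mGUgFHeIiHd3iHeHeId2Mld5qru8zMuZmHUyAleIiId3d4iGRneKhWd4m8u6mHd3ZlQiITZ5qpiIiIhTNmeKqXd3is3LmFZ3UzQzQ0eM3LmImYUzVmeHiYiHmrzMu5iIhmeHeImt7sqZmXMld2eHeIiImru7vLmJqYmqqqqw=="/>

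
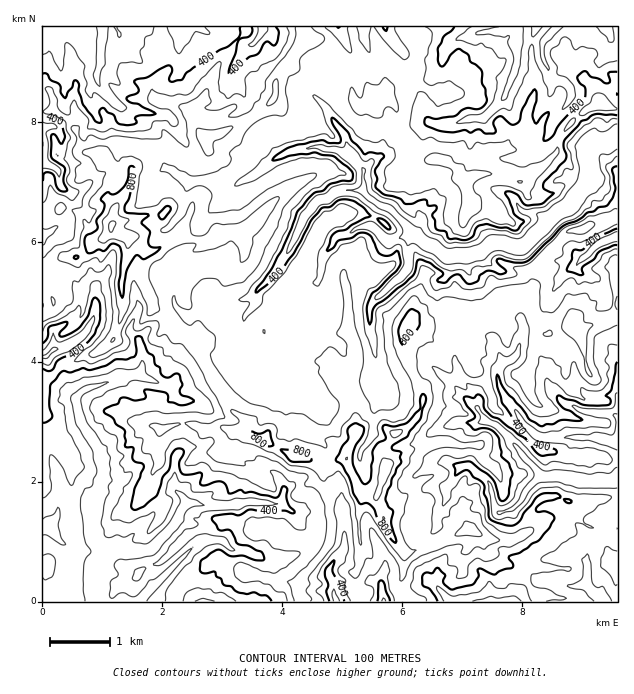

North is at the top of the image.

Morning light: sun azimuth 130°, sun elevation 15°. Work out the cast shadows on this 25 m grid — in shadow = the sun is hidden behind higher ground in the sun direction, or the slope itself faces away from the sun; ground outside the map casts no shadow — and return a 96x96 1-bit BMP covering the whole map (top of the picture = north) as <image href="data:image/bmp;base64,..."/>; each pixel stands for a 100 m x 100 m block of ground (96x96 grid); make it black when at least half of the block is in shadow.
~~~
<image width="96" height="96" href="data:image/bmp;base64,Qk2+BAAAAAAAAD4AAAAoAAAAYAAAAGAAAAABAAEAAAAAAIAEAAATCwAAEwsAAAIAAAAAAAAA////AAAAAAAAAGAAAOBwYAAAgAAAMHgAAMDg4QAAgcAAMHwAAMDw4AAAA4IAPD4CA+Dw4DAAABIAPh8DA+HA8DgAABAAOA/Bz/Hw8CwAADgAH+fz//j4cDAAAzgAH/v7//z4cBgAATyAH/3//f54QAwAADgAAfz/AB94wAAAABAAAT5/gA94wOAAABAAIZ+BAB95wHgPAAAAAM/gAD95gH4PgAAwYOfgbD97gH4/gAAQ8DP///97gH2/sAAQ/BP///97ADwfgAAQ/gH//4Z4AjwXwAAZ/wH/+MB6AzwT4cAQ/wGOAOBzAD05//8Q/4DCAfB3AD2x//8Af8JgADz3gh3w//wAf8IwAAhvgY5AfgAAf+MAAABvgM4BAAAAf+MAAAHPwAAAAAAAfwfAAMHvgAAAACAAf4P4AOPvkAAAAfwA/cH8Aev/gYGAP/wAHsAACef3wfPAf/AADwAAHM/z8H/gQAAAIIAf/E/7+B/gAAABh////t///AeAgBwDB//+cD/3/gABgHwD///+YD///gBhAQAH/+/8AB///gDhAAAH//f4AB4//wDjAAAH/3/gABgD/gDBAAAB///AAAAB/AAMAAAAf+MAAAAB+AAMAADAB9gAAAAB8AAfAGDgAPgAAAAB0AQfgOD8AHAAAAAB8AQPgMD/gFAAAAAB8AALgED/wMgAQAAB8AABgEB/4MAAYAAD8AAJwAB/8OAAYAAD8AAAwAB/8HAAYAAD8AAA4AAf+TAAYAAH+AAA3wAP+YAAcAAH/AAAn56H+cAAOAAH/EAAD47B+cAHvAAH/GAAH4KB+cAAfAAH/GHgH8IA+YAAHgIH/HPwH+oA+YAAHgIH/nv/j+6B+QAADwMH/n//x34B+QEAB4MA/z//g/4A+AAAA8MAHz//gfyA/AAAA+OA3///wP74PAAAAePB////4P//HAAAAfPh////8H//DDAAAPHw////+D//wBwAAPj4/+D//B//5B44AHj/gxB//gD/4A4/wHwfAcAA/8B/8Ac/4D4AAfAA//D/94M/8D8BgfwB//7/8/mf+B/Dkf4B////+fmP/B/yEfwBH///+P3H/g/4APgBD////PnH/wPyAAAAB////GDn/8AHwAAAD////gAB/8AHwAABA////gAAfwAPgAABgP//jgAAD8AP4ABB4H//jgAAB/8f8AAB8H/8DgAAA/+/4cMAeH//zABgAP84AfmAPH//8BjgABwAAb34HH7///ngAAAwAb/4HDD7//P8AAAwAf/6DgD9//ffAAAAAP/zDwT8//+HwAAAAAfzL4Ad//854AAAAAB/P8DZ/48PeAAAAAA/n/DZ/kfH/AACAAAfn/iZ/8/n/gAGAAAPj/iY/9/j/gAGAAAPz/Dc/9/z/gAMgEAHz/I4/+/z/gAFgHAH3964f//7/wABgDAH3k8Qf//5/wAJjDAD3k8Qf//9/4ABDDgL2E4Qf////8ADDDgDnAcwfgf//8ATAByD3gMwfgP//+AyAA/T/gMgNgP//+A2IgHz3gEgIAe//+B2dwAHzwM="/>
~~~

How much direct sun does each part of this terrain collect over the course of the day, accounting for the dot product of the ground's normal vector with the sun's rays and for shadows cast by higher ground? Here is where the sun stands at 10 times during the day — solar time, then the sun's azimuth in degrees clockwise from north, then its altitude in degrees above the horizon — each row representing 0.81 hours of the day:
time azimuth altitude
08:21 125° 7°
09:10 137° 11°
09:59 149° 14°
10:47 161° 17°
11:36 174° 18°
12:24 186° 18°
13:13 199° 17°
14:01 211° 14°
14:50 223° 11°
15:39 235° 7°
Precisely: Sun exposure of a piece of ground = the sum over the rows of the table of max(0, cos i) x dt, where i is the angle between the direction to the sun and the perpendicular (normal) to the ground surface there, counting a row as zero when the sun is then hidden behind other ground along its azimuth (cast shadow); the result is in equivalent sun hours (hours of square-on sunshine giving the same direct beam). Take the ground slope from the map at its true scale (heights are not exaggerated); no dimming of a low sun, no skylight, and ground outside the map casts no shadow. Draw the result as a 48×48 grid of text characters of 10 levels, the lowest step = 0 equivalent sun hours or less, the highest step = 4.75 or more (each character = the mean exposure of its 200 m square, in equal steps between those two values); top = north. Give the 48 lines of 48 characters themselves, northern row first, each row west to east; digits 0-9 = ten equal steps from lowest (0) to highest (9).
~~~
122222332311213332023320022204102574221136101112
222221022210100020001564111311656300001121011000
111211011100000100001544312220254111010121321100
001100100000001200016434322132142022234120241000
000000020100002002225563332012541011332011035201
400000002000011001143445332123453333230012002202
201000002531130000373214653564456778710022110142
851000000004200004864443677754434541100021203999
233000000000300265555564176665200000001032039868
403000100000446755568765538776200000000222065221
414410001452155445530000014754410010244420130000
145364113345366543100000002212346621100001670010
103442044202455430000036862243556432453027510003
103311040000001100002696110267677764347972000001
200231220000131000037720000048996533311265300000
243121100152320000365200123100654334741011000000
533223322430300004754014863120024767999510000248
100118634105315776662025100000002598200100069953
000398784386458655550133002000000000000000356200
167885467846754346620231122000000000000002440001
458674454454367777501442332121011000000012200055
123454443243555676114422433510000000000001100004
534435546233445651123222433100000000013542010113
477324654524432120133333332000001111244451010101
993223547942223321333333332131242422333351022125
544011446463223433333433342144764444575543365576
320005845977444433433333342145565353346436757446
000599975677633323433333233146545454545135756445
069998763658742223444343223135632645441025645324
578752000133662123333333322112511257833644565965
445100001000366100122223321000123446633753376675
322210100000004200011112210000035311141484115777
532367300000000210000001000000046652044169973002
631267765346523220000000021020484000004316778886
542136465678764789610001125018621210132420000002
452224657653234578992000231211368989742145420000
364213465554899965699982650225652133631105779998
346633432677959988348768760266413400144410000223
445532224635697689954386362263032100204200000000
644322236722432310123856467741402011203003542244
744322579451000000000234246824343010100000147766
433336894531135622210034334673452110100003544323
025336756411444467753123344383210169621277665631
003323322015100024566423635367147966979987676441
232542000152113100011017225658999678995453201333
432432425721376442000064346743666555697657765365
533433466214787899864343344245522499788940023265
545334783235899998886422475566411399989754421146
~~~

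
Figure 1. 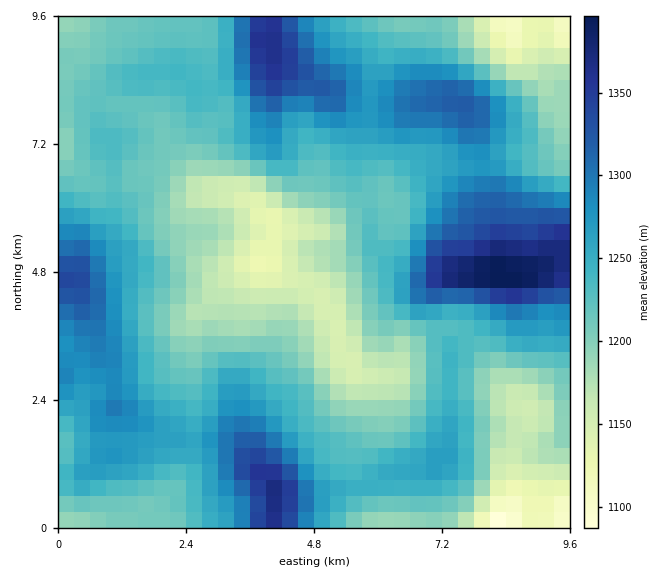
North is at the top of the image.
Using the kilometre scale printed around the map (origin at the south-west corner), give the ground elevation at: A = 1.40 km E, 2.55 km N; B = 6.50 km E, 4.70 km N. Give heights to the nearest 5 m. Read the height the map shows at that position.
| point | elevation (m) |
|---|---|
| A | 1270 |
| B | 1265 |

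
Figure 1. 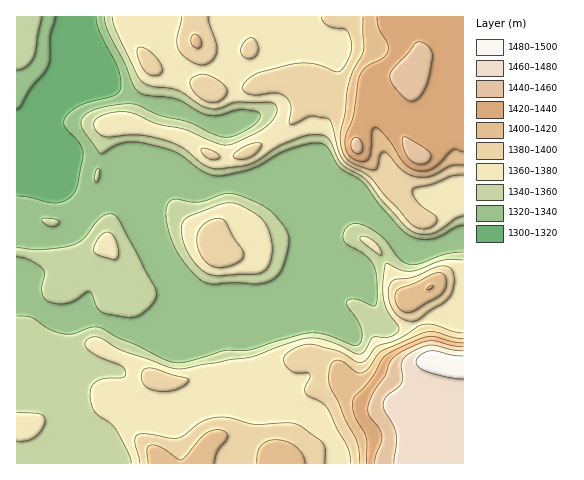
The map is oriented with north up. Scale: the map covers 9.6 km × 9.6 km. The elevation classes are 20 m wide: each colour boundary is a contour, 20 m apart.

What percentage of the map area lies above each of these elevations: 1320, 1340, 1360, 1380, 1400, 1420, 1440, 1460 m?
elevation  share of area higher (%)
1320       94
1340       68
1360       50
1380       29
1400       17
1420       13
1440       6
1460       4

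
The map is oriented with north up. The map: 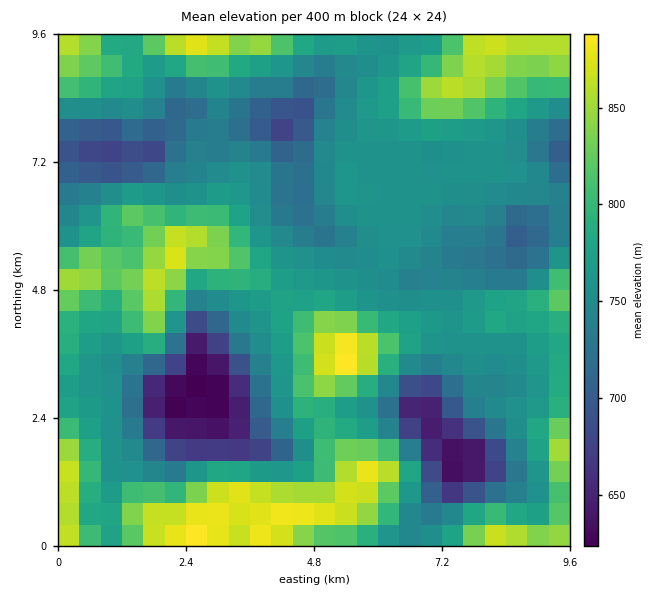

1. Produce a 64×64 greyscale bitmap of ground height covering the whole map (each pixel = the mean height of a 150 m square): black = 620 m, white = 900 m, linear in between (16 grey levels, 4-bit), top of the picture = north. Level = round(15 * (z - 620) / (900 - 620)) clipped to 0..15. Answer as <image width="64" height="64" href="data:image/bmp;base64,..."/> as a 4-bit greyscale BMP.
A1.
<image width="64" height="64" href="data:image/bmp;base64,Qk12CAAAAAAAAHYAAAAoAAAAQAAAAEAAAAABAAQAAAAAAAAIAAATCwAAEwsAABAAAAAAAAAAAAAAABEREQAiIiIAMzMzAERERABVVVUAZmZmAHd3dwCIiIgAmZmZAKqqqgC7u7sAzMzMAN3d3QDu7u4A////AN3bqIiavd7u7u7t3e7tzLqpqqmIh3d3eIms3e7d3dzN3cuYiavN7u7u7u3e7u7dy7u7upmHd3d3iJvN3d3Mu8zdyoiJrN3u7u7u7d3u7u7dzMzLuph2Znd4mrzdy7qqvN25iIq83d3e7u7t3d7u7u7t3dzLqYdmZ3eJq7upmJms3bmIibzd3d3e7u7u7u7u7u7u7dy6mHZmZneJmIiIiKzduYiJrMzLvM3u7u7u7u7u7u7u3LqYdlVEVWd3d3eIrN3KiImqu6qqvN3u7u3d3d3d3e7dyph2VDI0RWZmd3is3cqIiImZiImrzN3d3My7u7vN3u3LqHZDESI0RVZ3eKztyph3iIh3d4mru7uqqZmZmrze7uy5hkIRESM0VneJre3KmHd3d2ZmeIiIiId3eIiavN7u7cqGQhEREjRWd4m97cqYd3d2ZVVVZmZVVVVneJrM3d3duXUyERERJFZ3is3duoh3d2ZUQzMzMzMzNFZ4mrzMzMuoZCERERI0Zniazty5iHd3ZUMyIiIiIiM0Vniau7qqqYZTIREREjVneJvdy6mId3dkMiIRERESNEVniZqqmZmIZTIRESIjRnd4m8y6mIh3dlMhERERERI0VneJmqmYiHdUIhEiM0Vmd4iau6mYiHd2QxEREREREkVmeImZmYiHdkMhEiNFVmd3iJq7mIiId3VCEAAREAASRWd4mZmYiHd1QhESNFZnd3eIiaqYiIiHdTIQAAAAABJFZ4mamYiId3VCERI0Znd3d3iImYiIiId1MhAAAAAAEkVniauqmYiHdkIRI0Vnd3d3d4iZiIiId3VCEAAAAAETRneJq8u6qYh2UyIjRWd3d3d3iJmYiHd3dUIREAAAASNWd4ms3dzLqYdlQ0RWZ3d3d3eImZiId3d2QzIhAAARJFZ3iave7u3KmHZVVWZ3d3d3d4iZmYh3d3ZVVDIQARI1ZneJq97v7typh3Zmd3d3d3d4iJmZiId3d3ZmQhABI0VneImrzu/+7bqId3d3d3d3d4iImZmYh3eIiIdTERI0Vnd4iavN7/7typiHd3d3d3d3iIiZmZiIiIiZmGQhEkVnd4iJq93u7ty6mYiHd3d3d3eIiJmZmYiImau6dCIjRnd3iImrze7dy6qZmIiHeIiIiIiJmZmZiImavMqFMzRWd3eImavN3cu6mZmIiIiIiIiIiJmZmZmIiZq8y4ZERWd3eIiZqru7upmIiIiIiIiJmZmJmZmqqZiZmszLl2VWd3d4iJmZqqmYiIiIiHd3iImZmZmaqruqmZmrzdyodmd4iIiIiIiJiIiHd3d3d3eIiJmZmaq7zLuqmavN3Ll3d4iIiIiIiIiId3d3d3d3d3d4iIiJmrzMzLuqvM3dyYiImZmZmIiIiId3d3d3Z3d3d3d2d3iJvM3dy7u8zd7bmZmqqZmYiIiIh3d3d3ZmZmZmZmZmZ3irvN3Mu7vM3tyqq7uqqYiIiIh3d3d3d2ZmZmZmVVVWZ4qrzMy7u7ze7cu8y7qZiIeId3d3d3d3dmZmZmZVVVVniZqru6qqq97u3MzMupiHd3d3d3d3d3d3dmZmZmVVVWZ4iJmqqpqrze7dzMupiHd3d2ZmZ3d3d3d3ZmZmZVVVZnd4iJmZqqvN3t3My6mId3dmZmZ3d3d3d3dmZmZlVEVWZ3d4iZqqq8zN3Mu6mId3ZmVVZnd3d3d3d2ZmdmVURVVmZ3eJmru7u7u7u6qYh3ZmZVZnd3d3d3d3d3d3ZlRFVmZ3d4iau7qpmZqqqYh3dmVVZnd3d3d3d3d3d3d2VVVmZnd3eJqqqZiIiJmZiHdmVVZnd4h3d3d3d3d3d3ZmZmZ3Zmd3iJmYiHd4iIiId3ZVVmd4iId3d3d3d3d3d3d3d3ZmZmZnd3d3d3d4iIh3dlVWZ3iIh3d3d3d3d3d3d3d3ZlVVVVVWZmZ3d3eIh3d2VVZneIiHd3d3d3d3d3d3d3dlVVRERERVVmd3d3d3d3ZVVmd4iHd3d3d3d3d3d3d3dlVERDMzM0RFZnZnd3d3ZlVWZ3iId3d3d3d3d3d3d3dmVURDMzMzM0VmZmZ3d3ZlVVZnd4d3d3d3d3d3d3d3dmVURDMzM0QzNFZmZmZnZlVFVmd3d3d3d3d3d3d3d3d2VUREQzMzREM0VmZmZmZlRERWZ3d3d3d4d3d3d3d3d3ZVVEREQzRFVERWZmZmVVRDM0Vnd3d4iIiIiIiIiHd3dmVVVVVURVZlVVVmd2ZVVDMzRWd3d4iIiImZiIiIiId3ZmVmZmZmZ3ZlVVZnZmVUQzM0Vnd3iIiJmqqqmZmIiId3Znd3d3d3d2ZVVWd2ZVREQzRWd3eIiImru7u7qpmYiId3iIiIiIh3dlVVZ3dlVVVURFZnd4iImrzMzMy7qqmZiIiZmZiIiId2VVZ3d2ZVZmVEVWd3iIiavN3d3cy7qqmZmaqqmYmYiHdmZ3eHd2ZnZlVVZ3eIiJq8zd3d3Mu7qqqqu7qpmZmId3eIiIiHd3d2ZVVnd3iIiau8zd3czLu6u7vLu6qqqYiIiJmpmYiId3d2Zmd3d4iImau83d3My7u8zMy7u6qYiImau7uqmZmIh3dmd3d3eIiJmrvN3dzMzMzMzMzLqYiJmrzN3cuqqqmIh3d3d3d4iIiJq83d3czMzN3d3bqYiZq83e7t3LzMy6mIiIiId3eIiIibzd3d3d3d3d3cuYiZrN3u7u7dzd3cuqmZmZiId3iIiJrN3u3d3d3d"/>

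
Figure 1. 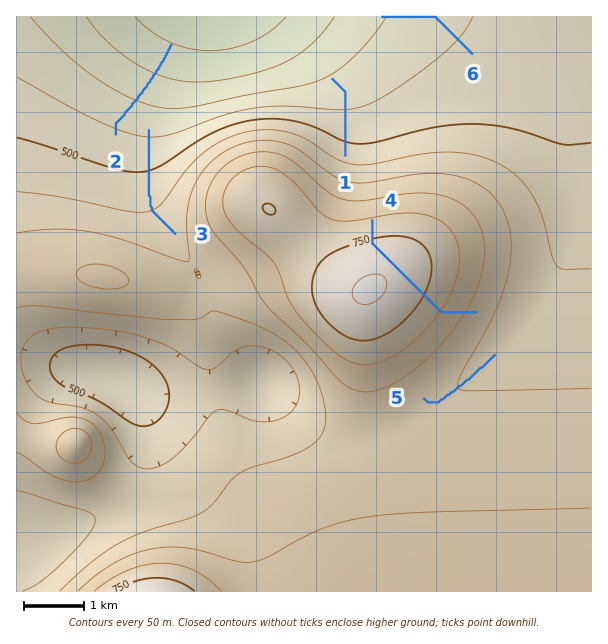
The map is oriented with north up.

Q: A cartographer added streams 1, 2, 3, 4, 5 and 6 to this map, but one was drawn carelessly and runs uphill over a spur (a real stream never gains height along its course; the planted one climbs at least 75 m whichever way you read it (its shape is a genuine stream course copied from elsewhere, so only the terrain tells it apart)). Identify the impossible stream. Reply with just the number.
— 4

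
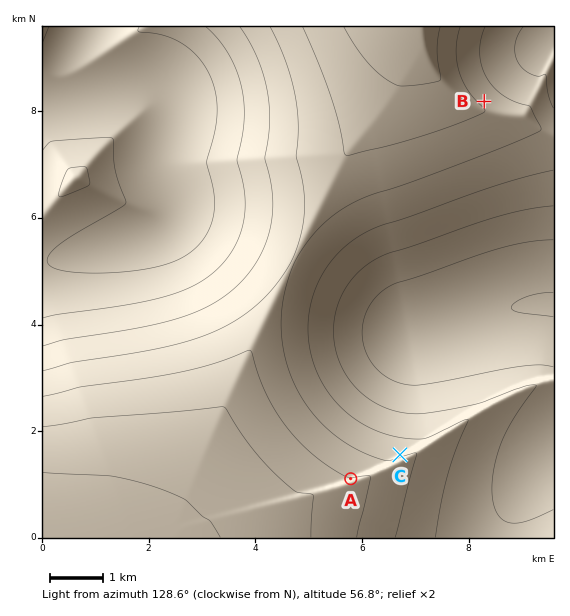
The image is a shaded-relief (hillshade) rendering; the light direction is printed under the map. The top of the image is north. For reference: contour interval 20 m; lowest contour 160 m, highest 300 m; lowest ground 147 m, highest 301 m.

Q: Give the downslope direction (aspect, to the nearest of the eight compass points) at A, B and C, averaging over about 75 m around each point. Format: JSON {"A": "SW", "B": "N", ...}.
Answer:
{"A": "S", "B": "SW", "C": "S"}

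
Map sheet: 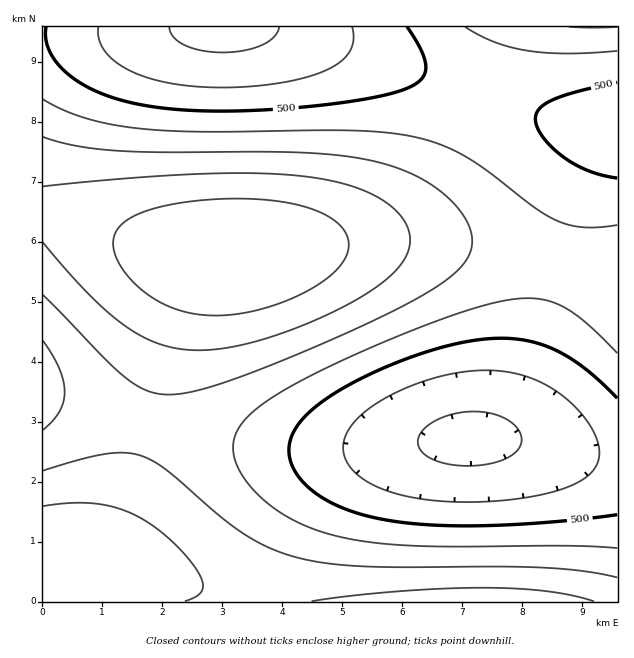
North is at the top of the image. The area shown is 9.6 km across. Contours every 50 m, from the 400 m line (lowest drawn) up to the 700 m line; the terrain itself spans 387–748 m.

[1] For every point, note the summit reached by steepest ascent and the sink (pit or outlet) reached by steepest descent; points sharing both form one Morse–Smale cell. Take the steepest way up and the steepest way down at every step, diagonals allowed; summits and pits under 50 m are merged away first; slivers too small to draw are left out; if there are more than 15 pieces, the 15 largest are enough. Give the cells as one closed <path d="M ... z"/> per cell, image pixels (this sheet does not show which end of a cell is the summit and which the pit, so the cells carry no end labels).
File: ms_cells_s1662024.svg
<path d="M277 26l-234 0-1 188 17 2 90 30 41 8 58 0 102-12 77-2 45 5 42 7 104 28-1-152-39-3-40-9-62-21-129-51z"/><path d="M427 240l-77 2-102 12-22 0-20 4-10 9-6 9-13 31-31 116 80 19 66 7 60 0 93-9 51-2 37 5 69 15 15 0 1-176-38-13-66-17-42-7z"/><path d="M149 424l-3 0-18 69-11 30-9 18-10 13-12 8-43 6 0 34 575-1-1-143-15 0-69-15-37-5-51 2-93 9-60 0-66-7z"/><path d="M52 215l-10 1 0 180 103 28 2-3 23-90 14-43 12-21 10-9 7-2-2-2-21 0-41-8z"/><path d="M617 26l-339 1 15 2 54 15 129 51 62 21 40 9 39 3z"/><path d="M46 396l-4 1 1 171 43-6 12-8 7-8 17-35 24-84-3-5z"/>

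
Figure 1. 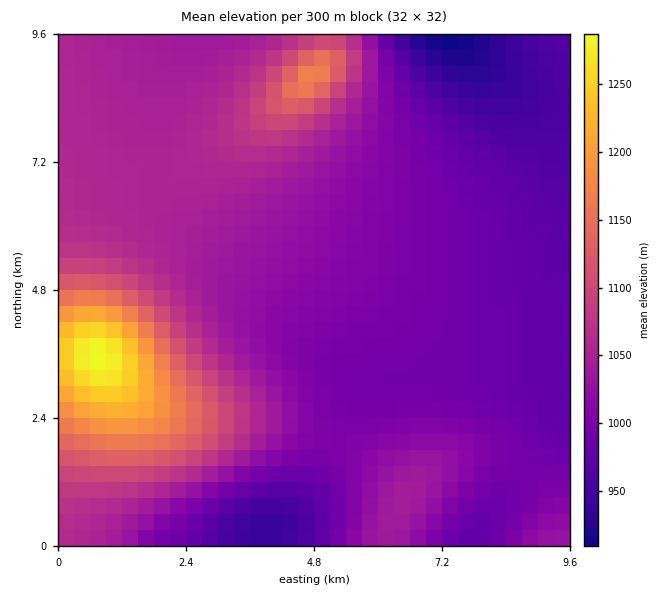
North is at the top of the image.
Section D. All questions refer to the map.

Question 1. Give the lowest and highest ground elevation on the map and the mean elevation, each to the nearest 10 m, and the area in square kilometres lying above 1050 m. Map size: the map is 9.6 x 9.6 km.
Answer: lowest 900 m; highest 1290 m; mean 1030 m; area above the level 29.7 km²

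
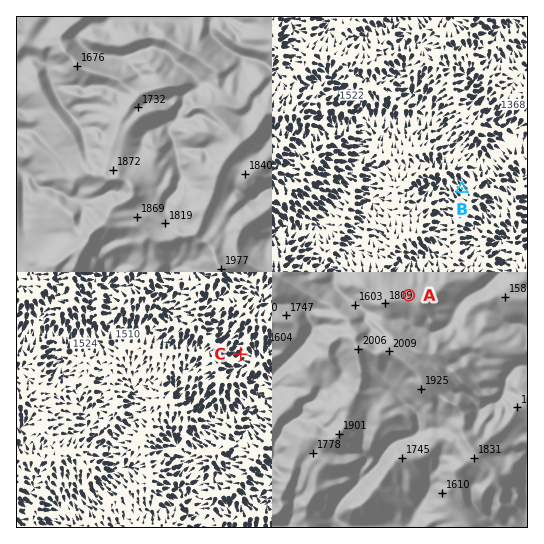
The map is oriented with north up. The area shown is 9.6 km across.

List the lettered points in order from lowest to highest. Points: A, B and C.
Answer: B C A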